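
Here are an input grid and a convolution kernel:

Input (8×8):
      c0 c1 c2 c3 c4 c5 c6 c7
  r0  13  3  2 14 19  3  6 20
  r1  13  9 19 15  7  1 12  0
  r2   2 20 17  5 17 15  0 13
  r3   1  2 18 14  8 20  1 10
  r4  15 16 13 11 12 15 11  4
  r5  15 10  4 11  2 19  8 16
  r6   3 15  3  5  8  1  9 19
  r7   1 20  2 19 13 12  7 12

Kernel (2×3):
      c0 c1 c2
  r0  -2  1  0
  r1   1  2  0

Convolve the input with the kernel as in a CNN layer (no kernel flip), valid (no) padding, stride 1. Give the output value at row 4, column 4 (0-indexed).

31

The receptive field on the input at this output position is [12 15 11 / 2 19 8]. Elementwise product with the kernel and sum: 12·-2 + 15·1 + 2·1 + 19·2.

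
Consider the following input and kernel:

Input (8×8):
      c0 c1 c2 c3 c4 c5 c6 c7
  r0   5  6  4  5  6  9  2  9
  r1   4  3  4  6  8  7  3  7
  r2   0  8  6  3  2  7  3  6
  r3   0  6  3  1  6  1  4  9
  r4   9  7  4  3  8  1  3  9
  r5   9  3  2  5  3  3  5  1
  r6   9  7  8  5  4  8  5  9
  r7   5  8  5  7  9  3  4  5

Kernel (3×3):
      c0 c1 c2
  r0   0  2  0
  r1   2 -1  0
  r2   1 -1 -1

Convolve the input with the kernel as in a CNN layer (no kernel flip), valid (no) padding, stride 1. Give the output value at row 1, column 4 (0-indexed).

The receptive field on the input at this output position is [8 7 3 / 2 7 3 / 6 1 4]. Elementwise product with the kernel and sum: 7·2 + 2·2 + 7·-1 + 6·1 + 1·-1 + 4·-1.

12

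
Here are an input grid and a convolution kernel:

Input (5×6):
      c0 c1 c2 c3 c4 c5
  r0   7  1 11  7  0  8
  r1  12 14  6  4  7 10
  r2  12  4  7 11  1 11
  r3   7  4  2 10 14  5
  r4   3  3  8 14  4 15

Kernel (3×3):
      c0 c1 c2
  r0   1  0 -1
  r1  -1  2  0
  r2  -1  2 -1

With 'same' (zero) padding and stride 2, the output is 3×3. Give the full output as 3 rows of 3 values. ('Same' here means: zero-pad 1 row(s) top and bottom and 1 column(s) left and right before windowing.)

24 15 -7
20 10 -2
2 7 -1

Output[0,0]: The receptive field on the zero-padded input at this output position is [0 0 0 / 0 7 1 / 0 12 14]. Elementwise product with the kernel and sum: 0·1 + 0·-1 + 0·-1 + 7·2 + 0·-1 + 12·2 + 14·-1.
Output[0,1]: The receptive field on the zero-padded input at this output position is [0 0 0 / 1 11 7 / 14 6 4]. Elementwise product with the kernel and sum: 0·1 + 0·-1 + 1·-1 + 11·2 + 14·-1 + 6·2 + 4·-1.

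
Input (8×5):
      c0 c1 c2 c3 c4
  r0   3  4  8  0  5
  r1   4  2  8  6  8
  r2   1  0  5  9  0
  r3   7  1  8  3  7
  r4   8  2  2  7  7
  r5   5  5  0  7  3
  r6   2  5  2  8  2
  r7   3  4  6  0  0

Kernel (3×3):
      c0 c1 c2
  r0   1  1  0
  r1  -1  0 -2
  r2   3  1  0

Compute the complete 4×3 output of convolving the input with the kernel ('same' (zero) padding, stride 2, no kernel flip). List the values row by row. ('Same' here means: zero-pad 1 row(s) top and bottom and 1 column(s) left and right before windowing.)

-4 10 26
11 3 21
8 8 27
-2 2 2

Output[0,0]: The receptive field on the zero-padded input at this output position is [0 0 0 / 0 3 4 / 0 4 2]. Elementwise product with the kernel and sum: 0·1 + 0·1 + 0·-1 + 4·-2 + 0·3 + 4·1.
Output[0,1]: The receptive field on the zero-padded input at this output position is [0 0 0 / 4 8 0 / 2 8 6]. Elementwise product with the kernel and sum: 0·1 + 0·1 + 4·-1 + 0·-2 + 2·3 + 8·1.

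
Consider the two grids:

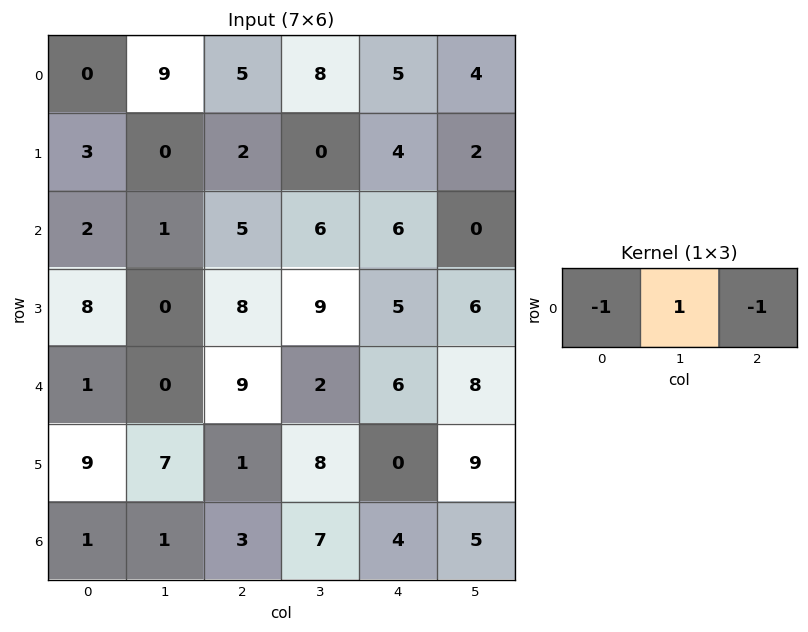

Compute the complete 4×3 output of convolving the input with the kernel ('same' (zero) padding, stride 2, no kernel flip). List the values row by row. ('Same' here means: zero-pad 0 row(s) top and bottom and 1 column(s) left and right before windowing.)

-9 -12 -7
1 -2 0
1 7 -4
0 -5 -8

Output[0,0]: The receptive field on the zero-padded input at this output position is [0 0 9]. Elementwise product with the kernel and sum: 0·-1 + 0·1 + 9·-1.
Output[0,1]: The receptive field on the zero-padded input at this output position is [9 5 8]. Elementwise product with the kernel and sum: 9·-1 + 5·1 + 8·-1.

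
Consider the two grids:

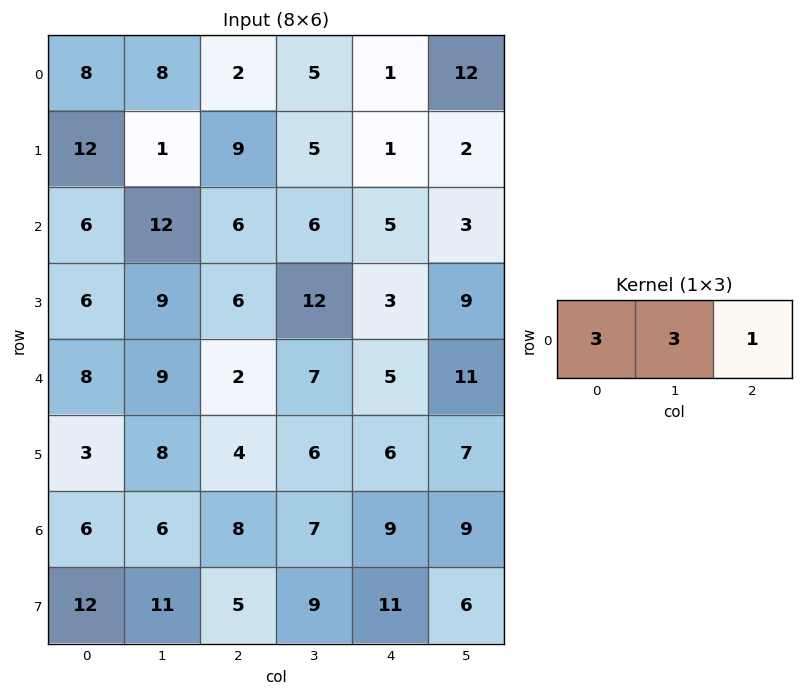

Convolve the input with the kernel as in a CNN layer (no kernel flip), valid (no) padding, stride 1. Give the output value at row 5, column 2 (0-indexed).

The receptive field on the input at this output position is [4 6 6]. Elementwise product with the kernel and sum: 4·3 + 6·3 + 6·1.

36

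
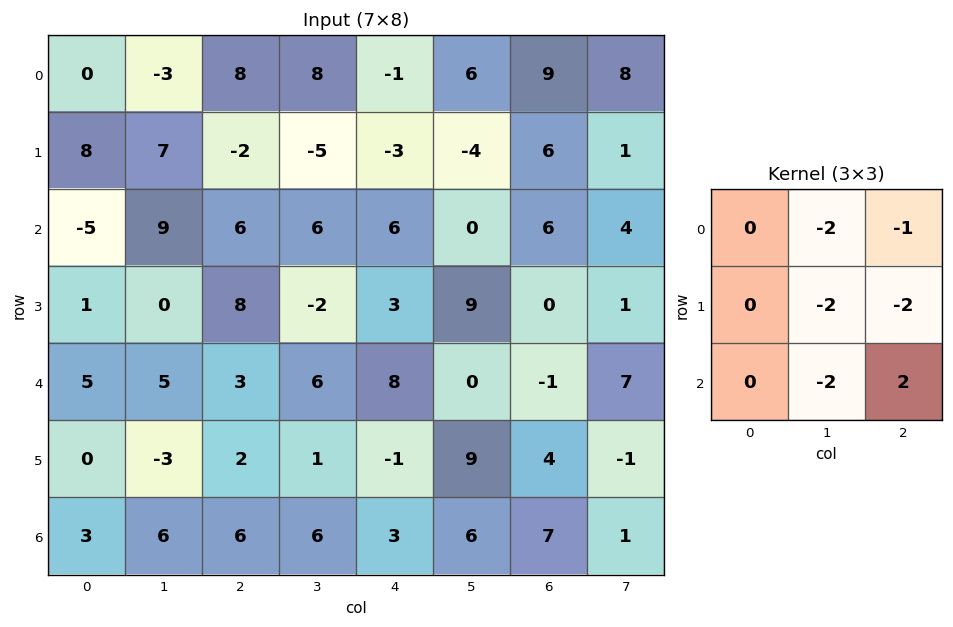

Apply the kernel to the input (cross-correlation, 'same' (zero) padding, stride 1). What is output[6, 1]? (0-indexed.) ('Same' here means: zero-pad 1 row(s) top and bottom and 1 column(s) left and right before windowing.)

-20

The receptive field on the zero-padded input at this output position is [0 -3 2 / 3 6 6 / 0 0 0]. Elementwise product with the kernel and sum: -3·-2 + 2·-1 + 6·-2 + 6·-2 + 0·-2 + 0·2.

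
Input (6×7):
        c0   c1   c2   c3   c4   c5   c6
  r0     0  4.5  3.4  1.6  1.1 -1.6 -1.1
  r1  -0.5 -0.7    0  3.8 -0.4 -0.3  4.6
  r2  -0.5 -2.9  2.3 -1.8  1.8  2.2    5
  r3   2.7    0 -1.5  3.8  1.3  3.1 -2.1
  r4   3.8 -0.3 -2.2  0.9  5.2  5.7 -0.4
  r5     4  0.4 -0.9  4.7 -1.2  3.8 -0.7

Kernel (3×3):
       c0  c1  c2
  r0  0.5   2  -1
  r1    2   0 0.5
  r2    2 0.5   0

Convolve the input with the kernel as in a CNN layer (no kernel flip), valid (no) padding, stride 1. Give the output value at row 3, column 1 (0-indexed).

The receptive field on the input at this output position is [0 -1.5 3.8 / -0.3 -2.2 0.9 / 0.4 -0.9 4.7]. Elementwise product with the kernel and sum: 0·0.5 + -1.5·2 + 3.8·-1 + -0.3·2 + 0.9·0.5 + 0.4·2 + -0.9·0.5.

-6.6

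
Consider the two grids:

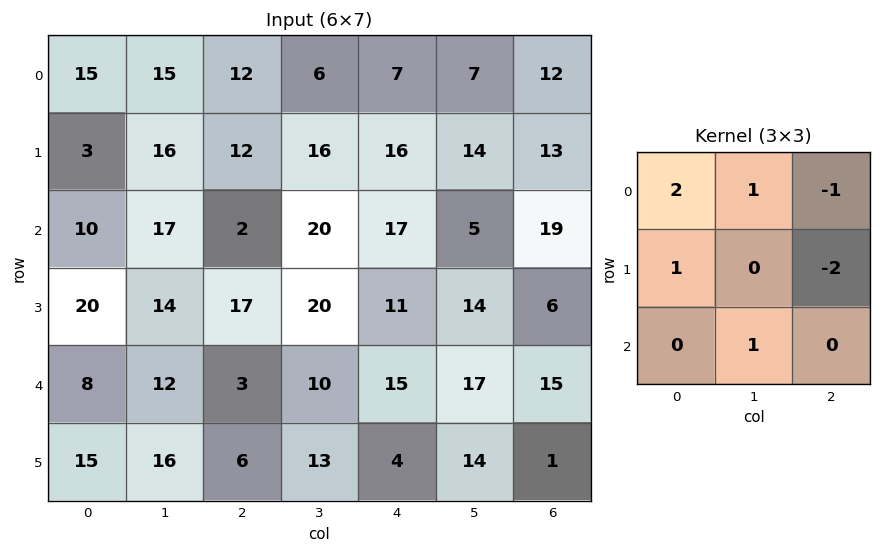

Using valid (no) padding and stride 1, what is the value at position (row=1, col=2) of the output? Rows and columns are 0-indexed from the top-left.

The receptive field on the input at this output position is [12 16 16 / 2 20 17 / 17 20 11]. Elementwise product with the kernel and sum: 12·2 + 16·1 + 16·-1 + 2·1 + 17·-2 + 20·1.

12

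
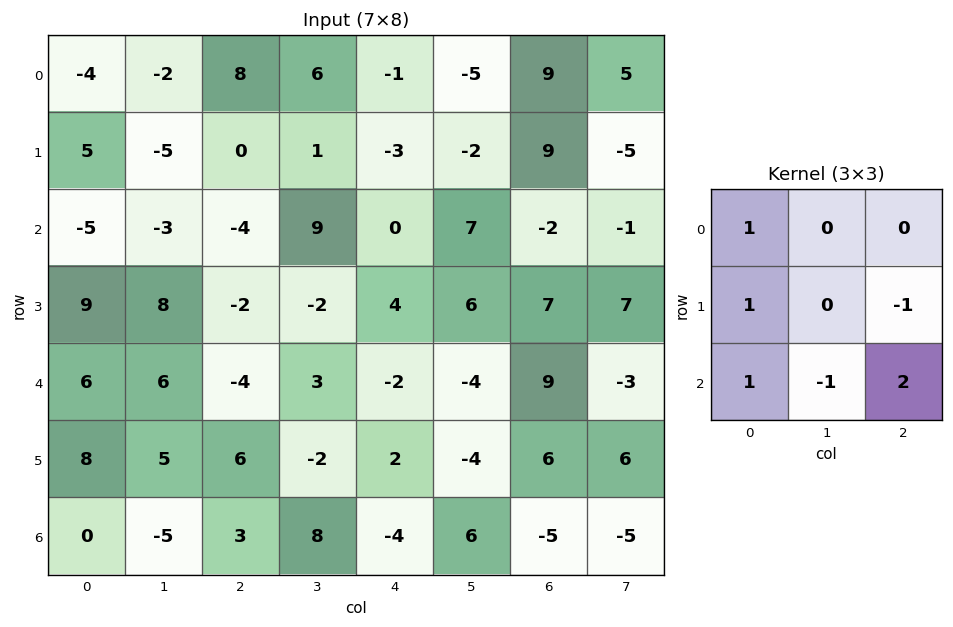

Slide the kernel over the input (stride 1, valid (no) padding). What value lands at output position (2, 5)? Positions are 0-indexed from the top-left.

The receptive field on the input at this output position is [7 -2 -1 / 6 7 7 / -4 9 -3]. Elementwise product with the kernel and sum: 7·1 + 6·1 + 7·-1 + -4·1 + 9·-1 + -3·2.

-13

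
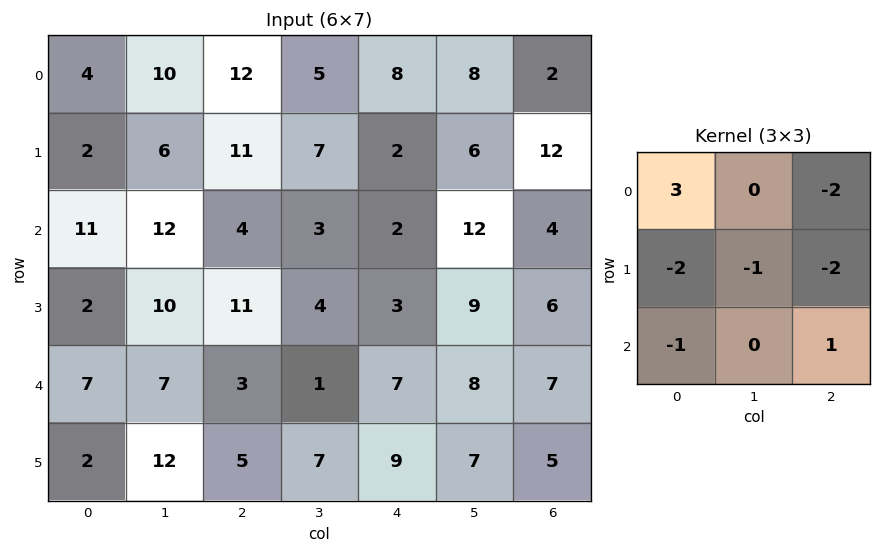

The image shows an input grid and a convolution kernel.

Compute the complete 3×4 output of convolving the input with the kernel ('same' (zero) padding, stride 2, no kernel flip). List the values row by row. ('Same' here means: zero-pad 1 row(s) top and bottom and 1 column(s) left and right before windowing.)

-18 -41 -35 -24
-37 -36 -18 -19
-29 -2 -31 -3

Output[0,0]: The receptive field on the zero-padded input at this output position is [0 0 0 / 0 4 10 / 0 2 6]. Elementwise product with the kernel and sum: 0·3 + 0·-2 + 0·-2 + 4·-1 + 10·-2 + 0·-1 + 6·1.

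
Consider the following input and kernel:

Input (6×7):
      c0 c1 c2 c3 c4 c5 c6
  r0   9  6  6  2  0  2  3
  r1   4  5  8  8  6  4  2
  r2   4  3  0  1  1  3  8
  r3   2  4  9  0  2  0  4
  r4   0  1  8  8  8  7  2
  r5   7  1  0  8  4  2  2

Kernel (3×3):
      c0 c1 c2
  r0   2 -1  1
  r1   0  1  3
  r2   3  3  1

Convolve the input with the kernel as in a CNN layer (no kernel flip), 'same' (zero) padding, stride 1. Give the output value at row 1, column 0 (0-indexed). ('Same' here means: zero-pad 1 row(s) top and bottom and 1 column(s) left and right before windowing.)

31

The receptive field on the zero-padded input at this output position is [0 9 6 / 0 4 5 / 0 4 3]. Elementwise product with the kernel and sum: 0·2 + 9·-1 + 6·1 + 4·1 + 5·3 + 0·3 + 4·3 + 3·1.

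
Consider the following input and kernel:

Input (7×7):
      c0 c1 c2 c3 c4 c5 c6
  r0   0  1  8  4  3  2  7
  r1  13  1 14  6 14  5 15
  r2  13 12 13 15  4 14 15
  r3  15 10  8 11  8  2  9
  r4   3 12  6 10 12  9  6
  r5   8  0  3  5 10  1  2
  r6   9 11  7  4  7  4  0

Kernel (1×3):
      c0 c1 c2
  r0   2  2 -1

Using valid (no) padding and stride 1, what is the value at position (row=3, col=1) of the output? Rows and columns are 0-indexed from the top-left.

25

The receptive field on the input at this output position is [10 8 11]. Elementwise product with the kernel and sum: 10·2 + 8·2 + 11·-1.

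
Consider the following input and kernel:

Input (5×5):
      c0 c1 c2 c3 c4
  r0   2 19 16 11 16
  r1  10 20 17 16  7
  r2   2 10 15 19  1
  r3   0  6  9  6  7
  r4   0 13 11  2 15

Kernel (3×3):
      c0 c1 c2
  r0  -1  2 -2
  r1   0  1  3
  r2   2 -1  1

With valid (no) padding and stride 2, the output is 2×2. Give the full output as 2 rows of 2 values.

84 23
19 83

Output[0,0]: The receptive field on the input at this output position is [2 19 16 / 10 20 17 / 2 10 15]. Elementwise product with the kernel and sum: 2·-1 + 19·2 + 16·-2 + 20·1 + 17·3 + 2·2 + 10·-1 + 15·1.
Output[0,1]: The receptive field on the input at this output position is [16 11 16 / 17 16 7 / 15 19 1]. Elementwise product with the kernel and sum: 16·-1 + 11·2 + 16·-2 + 16·1 + 7·3 + 15·2 + 19·-1 + 1·1.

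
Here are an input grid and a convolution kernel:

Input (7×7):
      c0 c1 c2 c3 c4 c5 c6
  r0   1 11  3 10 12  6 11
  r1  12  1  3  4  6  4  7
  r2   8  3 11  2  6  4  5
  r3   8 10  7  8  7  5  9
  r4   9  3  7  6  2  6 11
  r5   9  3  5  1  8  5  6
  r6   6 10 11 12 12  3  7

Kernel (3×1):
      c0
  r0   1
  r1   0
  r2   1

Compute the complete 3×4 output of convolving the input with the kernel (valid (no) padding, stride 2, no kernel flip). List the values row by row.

Output[0,0]: The receptive field on the input at this output position is [1 / 12 / 8]. Elementwise product with the kernel and sum: 1·1 + 8·1.

9 14 18 16
17 18 8 16
15 18 14 18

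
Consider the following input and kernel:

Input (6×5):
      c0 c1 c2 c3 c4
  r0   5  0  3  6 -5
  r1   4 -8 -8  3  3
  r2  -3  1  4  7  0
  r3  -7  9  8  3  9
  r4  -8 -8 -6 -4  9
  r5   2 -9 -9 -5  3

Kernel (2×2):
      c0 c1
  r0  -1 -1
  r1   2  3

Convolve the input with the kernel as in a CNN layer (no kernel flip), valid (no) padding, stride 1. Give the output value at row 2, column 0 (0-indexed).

15

The receptive field on the input at this output position is [-3 1 / -7 9]. Elementwise product with the kernel and sum: -3·-1 + 1·-1 + -7·2 + 9·3.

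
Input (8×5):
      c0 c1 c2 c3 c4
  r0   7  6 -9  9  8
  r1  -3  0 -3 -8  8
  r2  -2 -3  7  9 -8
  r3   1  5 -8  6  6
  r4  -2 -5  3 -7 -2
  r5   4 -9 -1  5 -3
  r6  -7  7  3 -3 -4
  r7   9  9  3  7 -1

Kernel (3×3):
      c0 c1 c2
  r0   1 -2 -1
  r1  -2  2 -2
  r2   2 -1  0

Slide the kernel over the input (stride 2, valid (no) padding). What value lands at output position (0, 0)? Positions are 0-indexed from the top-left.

The receptive field on the input at this output position is [7 6 -9 / -3 0 -3 / -2 -3 7]. Elementwise product with the kernel and sum: 7·1 + 6·-2 + -9·-1 + -3·-2 + 0·2 + -3·-2 + -2·2 + -3·-1.

15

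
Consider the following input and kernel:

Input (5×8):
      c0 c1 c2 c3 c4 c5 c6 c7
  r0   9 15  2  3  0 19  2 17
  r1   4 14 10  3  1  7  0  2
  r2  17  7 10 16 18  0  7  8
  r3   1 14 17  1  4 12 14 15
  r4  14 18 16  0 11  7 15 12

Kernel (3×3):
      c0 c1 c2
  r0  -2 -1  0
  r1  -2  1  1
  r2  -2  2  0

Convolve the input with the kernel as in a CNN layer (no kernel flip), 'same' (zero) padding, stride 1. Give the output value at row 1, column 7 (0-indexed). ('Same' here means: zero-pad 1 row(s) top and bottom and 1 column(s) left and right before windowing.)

-17

The receptive field on the zero-padded input at this output position is [2 17 0 / 0 2 0 / 7 8 0]. Elementwise product with the kernel and sum: 2·-2 + 17·-1 + 0·-2 + 2·1 + 0·1 + 7·-2 + 8·2.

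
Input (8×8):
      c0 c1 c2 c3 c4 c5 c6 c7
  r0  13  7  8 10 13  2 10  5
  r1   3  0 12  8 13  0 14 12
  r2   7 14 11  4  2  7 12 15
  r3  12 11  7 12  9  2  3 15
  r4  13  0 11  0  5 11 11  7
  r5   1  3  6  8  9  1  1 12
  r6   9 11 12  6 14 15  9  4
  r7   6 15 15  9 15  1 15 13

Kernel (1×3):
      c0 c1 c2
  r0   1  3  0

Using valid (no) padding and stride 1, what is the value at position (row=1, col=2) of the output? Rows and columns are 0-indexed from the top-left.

36

The receptive field on the input at this output position is [12 8 13]. Elementwise product with the kernel and sum: 12·1 + 8·3.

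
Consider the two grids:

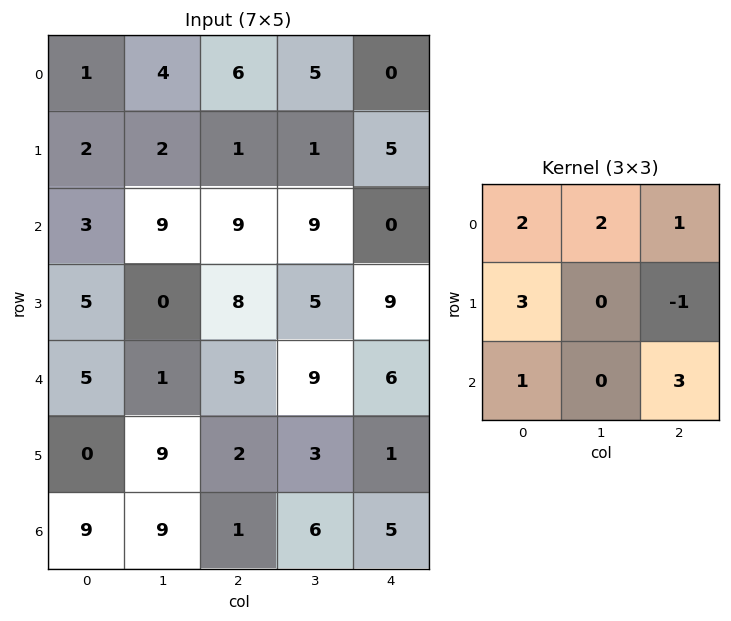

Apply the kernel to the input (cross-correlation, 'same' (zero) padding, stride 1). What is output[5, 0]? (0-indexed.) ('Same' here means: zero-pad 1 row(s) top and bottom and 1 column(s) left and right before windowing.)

The receptive field on the zero-padded input at this output position is [0 5 1 / 0 0 9 / 0 9 9]. Elementwise product with the kernel and sum: 0·2 + 5·2 + 1·1 + 0·3 + 9·-1 + 0·1 + 9·3.

29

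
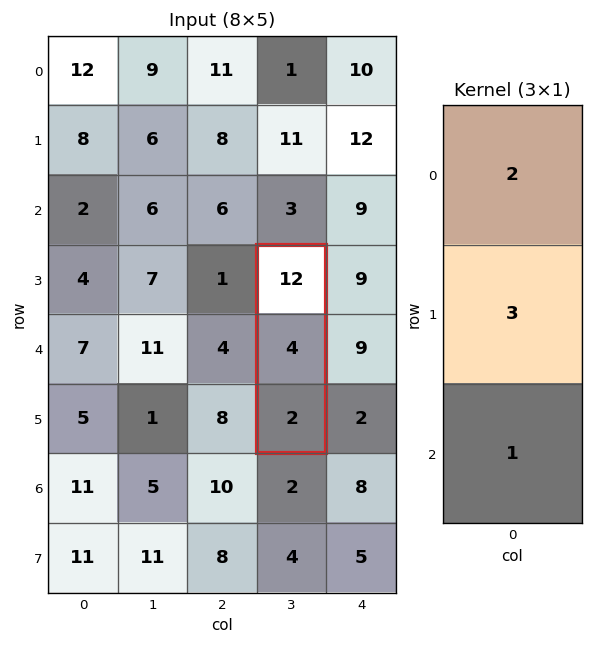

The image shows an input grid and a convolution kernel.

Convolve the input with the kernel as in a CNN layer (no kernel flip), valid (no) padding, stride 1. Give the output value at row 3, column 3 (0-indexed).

38

The receptive field on the input at this output position is [12 / 4 / 2]. Elementwise product with the kernel and sum: 12·2 + 4·3 + 2·1.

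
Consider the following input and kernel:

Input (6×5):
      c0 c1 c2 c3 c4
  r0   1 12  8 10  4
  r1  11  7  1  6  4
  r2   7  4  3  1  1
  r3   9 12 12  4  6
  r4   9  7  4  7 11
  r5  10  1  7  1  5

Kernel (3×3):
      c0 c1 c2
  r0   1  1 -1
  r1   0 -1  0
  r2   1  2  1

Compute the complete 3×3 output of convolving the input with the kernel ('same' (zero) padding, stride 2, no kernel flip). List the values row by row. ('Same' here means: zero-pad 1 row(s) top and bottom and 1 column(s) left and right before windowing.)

Output[0,0]: The receptive field on the zero-padded input at this output position is [0 0 0 / 0 1 12 / 0 11 7]. Elementwise product with the kernel and sum: 0·1 + 0·1 + 0·-1 + 1·-1 + 0·1 + 11·2 + 7·1.

28 7 10
27 39 25
9 32 10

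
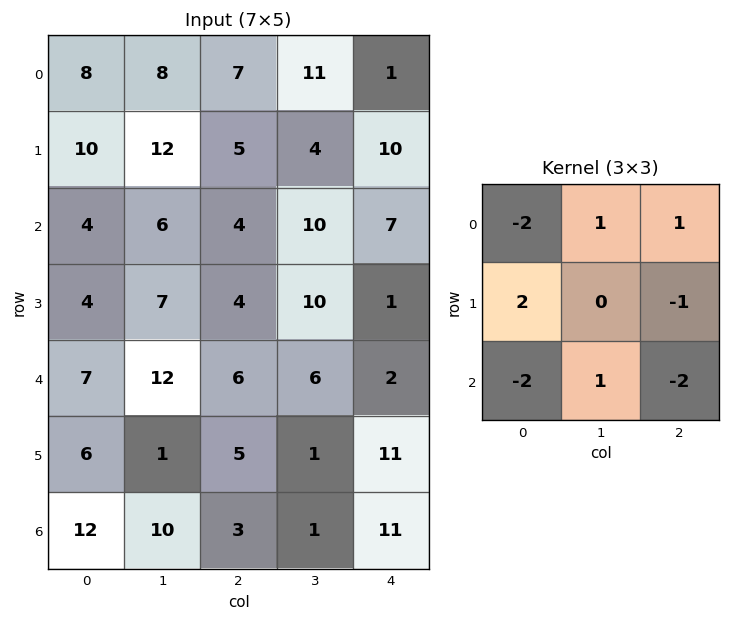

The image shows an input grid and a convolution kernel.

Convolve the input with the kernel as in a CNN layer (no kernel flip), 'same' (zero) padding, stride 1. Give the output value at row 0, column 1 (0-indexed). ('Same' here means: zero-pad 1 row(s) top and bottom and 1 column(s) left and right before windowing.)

The receptive field on the zero-padded input at this output position is [0 0 0 / 8 8 7 / 10 12 5]. Elementwise product with the kernel and sum: 0·-2 + 0·1 + 0·1 + 8·2 + 7·-1 + 10·-2 + 12·1 + 5·-2.

-9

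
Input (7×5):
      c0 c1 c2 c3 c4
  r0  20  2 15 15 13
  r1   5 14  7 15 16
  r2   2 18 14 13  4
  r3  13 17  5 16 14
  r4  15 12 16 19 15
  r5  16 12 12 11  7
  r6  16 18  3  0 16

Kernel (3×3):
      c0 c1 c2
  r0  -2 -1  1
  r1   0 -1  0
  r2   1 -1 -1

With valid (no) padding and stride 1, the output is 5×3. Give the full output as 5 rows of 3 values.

Output[0,0]: The receptive field on the input at this output position is [20 2 15 / 5 14 7 / 2 18 14]. Elementwise product with the kernel and sum: 20·-2 + 2·-1 + 15·1 + 14·-1 + 2·1 + 18·-1 + 14·-1.
Output[0,1]: The receptive field on the input at this output position is [2 15 15 / 14 7 15 / 18 14 13]. Elementwise product with the kernel and sum: 2·-2 + 15·-1 + 15·1 + 7·-1 + 18·1 + 14·-1 + 13·-1.

-71 -20 -50
-44 -38 -51
-38 -65 -71
-58 -50 -37
-43 -18 -60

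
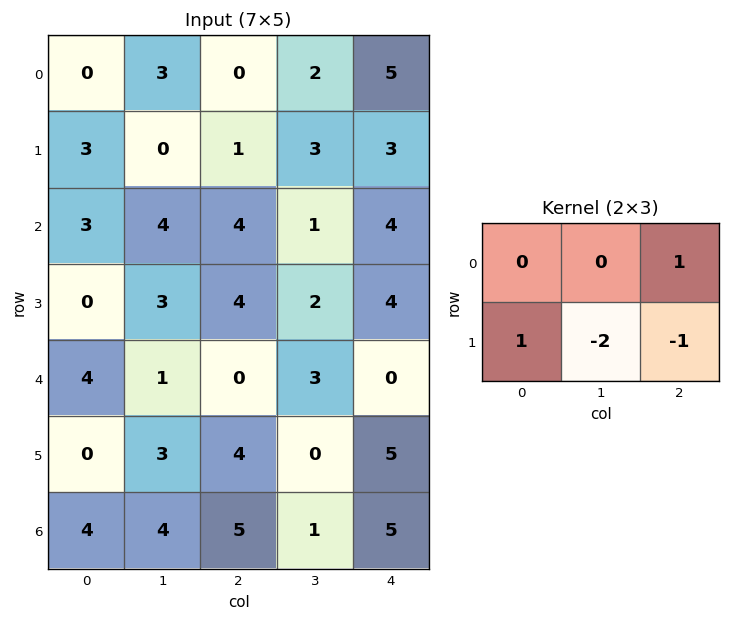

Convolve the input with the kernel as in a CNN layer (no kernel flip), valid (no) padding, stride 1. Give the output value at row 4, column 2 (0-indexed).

The receptive field on the input at this output position is [0 3 0 / 4 0 5]. Elementwise product with the kernel and sum: 0·1 + 4·1 + 0·-2 + 5·-1.

-1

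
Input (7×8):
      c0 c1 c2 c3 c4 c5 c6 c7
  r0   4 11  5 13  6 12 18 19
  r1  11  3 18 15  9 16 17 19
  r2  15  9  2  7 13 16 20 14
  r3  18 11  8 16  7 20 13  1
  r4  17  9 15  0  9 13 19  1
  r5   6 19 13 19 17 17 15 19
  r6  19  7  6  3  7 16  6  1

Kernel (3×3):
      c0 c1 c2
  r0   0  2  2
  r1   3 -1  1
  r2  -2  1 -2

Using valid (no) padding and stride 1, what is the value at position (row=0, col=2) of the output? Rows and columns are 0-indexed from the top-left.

The receptive field on the input at this output position is [5 13 6 / 18 15 9 / 2 7 13]. Elementwise product with the kernel and sum: 13·2 + 6·2 + 18·3 + 15·-1 + 9·1 + 2·-2 + 7·1 + 13·-2.

63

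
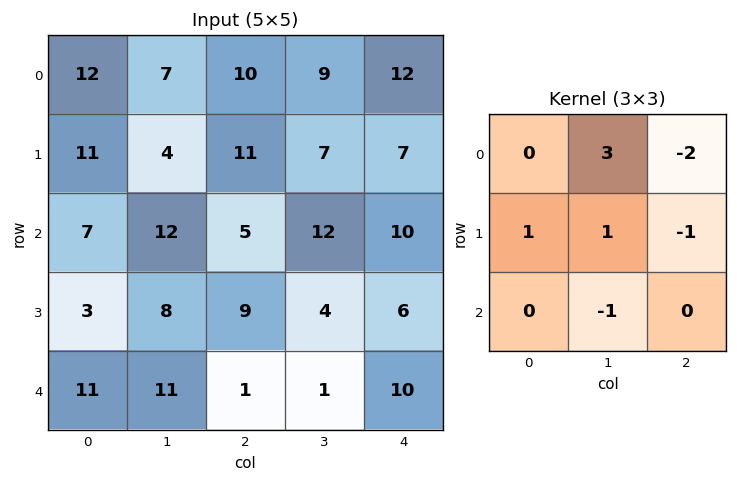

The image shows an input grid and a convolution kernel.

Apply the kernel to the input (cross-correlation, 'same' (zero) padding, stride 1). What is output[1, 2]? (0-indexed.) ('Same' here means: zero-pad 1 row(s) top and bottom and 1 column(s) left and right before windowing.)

15

The receptive field on the zero-padded input at this output position is [7 10 9 / 4 11 7 / 12 5 12]. Elementwise product with the kernel and sum: 10·3 + 9·-2 + 4·1 + 11·1 + 7·-1 + 5·-1.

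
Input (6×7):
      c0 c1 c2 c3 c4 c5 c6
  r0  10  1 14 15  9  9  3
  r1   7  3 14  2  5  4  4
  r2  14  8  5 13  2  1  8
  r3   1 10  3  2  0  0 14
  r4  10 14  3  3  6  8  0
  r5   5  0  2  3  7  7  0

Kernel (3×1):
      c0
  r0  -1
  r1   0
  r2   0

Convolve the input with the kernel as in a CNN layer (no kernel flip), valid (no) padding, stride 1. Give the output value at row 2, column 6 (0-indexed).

The receptive field on the input at this output position is [8 / 14 / 0]. Elementwise product with the kernel and sum: 8·-1.

-8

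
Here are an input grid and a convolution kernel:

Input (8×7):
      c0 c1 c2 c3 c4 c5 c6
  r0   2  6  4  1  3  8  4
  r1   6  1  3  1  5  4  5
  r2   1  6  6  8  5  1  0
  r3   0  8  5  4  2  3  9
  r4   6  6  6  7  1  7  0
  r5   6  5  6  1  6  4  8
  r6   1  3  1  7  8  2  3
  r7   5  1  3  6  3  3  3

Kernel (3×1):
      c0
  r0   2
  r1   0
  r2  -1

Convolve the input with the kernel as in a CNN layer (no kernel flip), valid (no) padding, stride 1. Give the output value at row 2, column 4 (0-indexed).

9

The receptive field on the input at this output position is [5 / 2 / 1]. Elementwise product with the kernel and sum: 5·2 + 1·-1.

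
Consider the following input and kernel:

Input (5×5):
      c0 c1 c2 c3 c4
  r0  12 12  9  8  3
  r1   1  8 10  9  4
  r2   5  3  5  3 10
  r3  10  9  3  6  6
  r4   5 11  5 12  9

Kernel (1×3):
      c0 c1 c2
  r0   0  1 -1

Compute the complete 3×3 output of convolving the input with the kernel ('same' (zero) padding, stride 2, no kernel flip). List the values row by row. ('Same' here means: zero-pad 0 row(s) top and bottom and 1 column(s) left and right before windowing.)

0 1 3
2 2 10
-6 -7 9

Output[0,0]: The receptive field on the zero-padded input at this output position is [0 12 12]. Elementwise product with the kernel and sum: 12·1 + 12·-1.
Output[0,1]: The receptive field on the zero-padded input at this output position is [12 9 8]. Elementwise product with the kernel and sum: 9·1 + 8·-1.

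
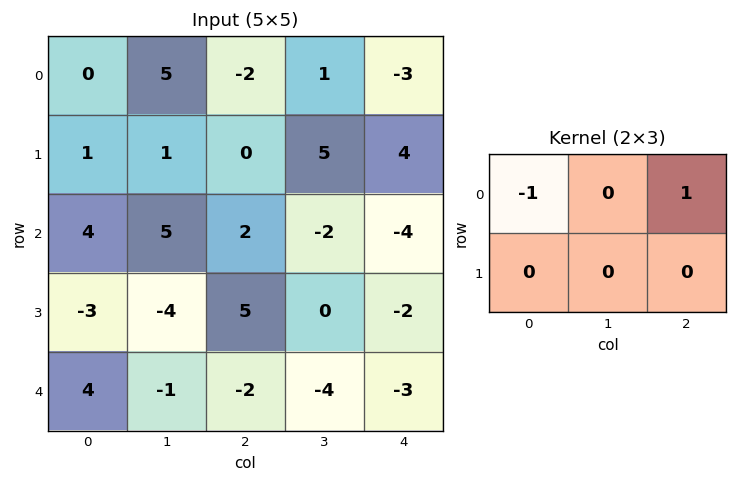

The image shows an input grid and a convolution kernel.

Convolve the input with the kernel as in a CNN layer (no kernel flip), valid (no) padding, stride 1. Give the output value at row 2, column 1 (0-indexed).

-7

The receptive field on the input at this output position is [5 2 -2 / -4 5 0]. Elementwise product with the kernel and sum: 5·-1 + -2·1.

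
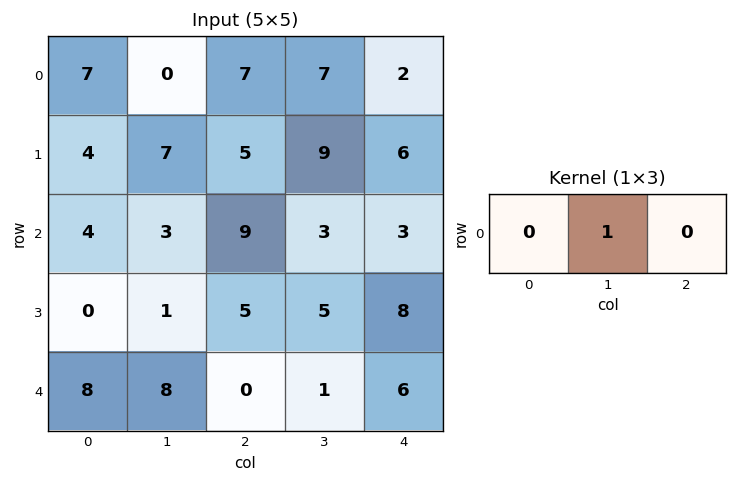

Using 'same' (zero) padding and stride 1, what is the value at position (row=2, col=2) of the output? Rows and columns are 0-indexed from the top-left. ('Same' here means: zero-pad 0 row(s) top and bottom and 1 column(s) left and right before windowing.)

9

The receptive field on the zero-padded input at this output position is [3 9 3]. Elementwise product with the kernel and sum: 9·1.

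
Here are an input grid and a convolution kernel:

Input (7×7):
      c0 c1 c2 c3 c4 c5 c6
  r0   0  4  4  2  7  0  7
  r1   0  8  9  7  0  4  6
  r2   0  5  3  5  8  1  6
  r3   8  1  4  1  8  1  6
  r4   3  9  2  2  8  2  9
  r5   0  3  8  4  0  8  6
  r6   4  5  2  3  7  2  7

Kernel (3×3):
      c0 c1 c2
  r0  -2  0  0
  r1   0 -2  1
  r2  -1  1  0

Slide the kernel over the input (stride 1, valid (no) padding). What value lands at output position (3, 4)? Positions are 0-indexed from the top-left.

-3

The receptive field on the input at this output position is [8 1 6 / 8 2 9 / 0 8 6]. Elementwise product with the kernel and sum: 8·-2 + 2·-2 + 9·1 + 0·-1 + 8·1.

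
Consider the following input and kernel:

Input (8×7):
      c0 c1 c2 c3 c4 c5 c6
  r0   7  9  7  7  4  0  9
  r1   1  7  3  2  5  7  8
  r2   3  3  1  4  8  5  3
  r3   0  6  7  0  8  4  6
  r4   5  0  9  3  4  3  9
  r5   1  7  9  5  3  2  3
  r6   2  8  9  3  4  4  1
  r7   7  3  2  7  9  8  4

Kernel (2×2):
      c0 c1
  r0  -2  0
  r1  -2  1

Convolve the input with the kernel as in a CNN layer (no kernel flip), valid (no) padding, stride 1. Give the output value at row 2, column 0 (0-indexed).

The receptive field on the input at this output position is [3 3 / 0 6]. Elementwise product with the kernel and sum: 3·-2 + 0·-2 + 6·1.

0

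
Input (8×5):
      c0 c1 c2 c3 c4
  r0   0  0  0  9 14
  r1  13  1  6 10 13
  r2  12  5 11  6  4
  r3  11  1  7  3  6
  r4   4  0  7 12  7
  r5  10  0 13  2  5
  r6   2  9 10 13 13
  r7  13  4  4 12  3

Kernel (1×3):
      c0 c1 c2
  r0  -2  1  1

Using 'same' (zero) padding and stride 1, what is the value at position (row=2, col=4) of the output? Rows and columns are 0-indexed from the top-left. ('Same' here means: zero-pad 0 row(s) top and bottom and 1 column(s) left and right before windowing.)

The receptive field on the zero-padded input at this output position is [6 4 0]. Elementwise product with the kernel and sum: 6·-2 + 4·1 + 0·1.

-8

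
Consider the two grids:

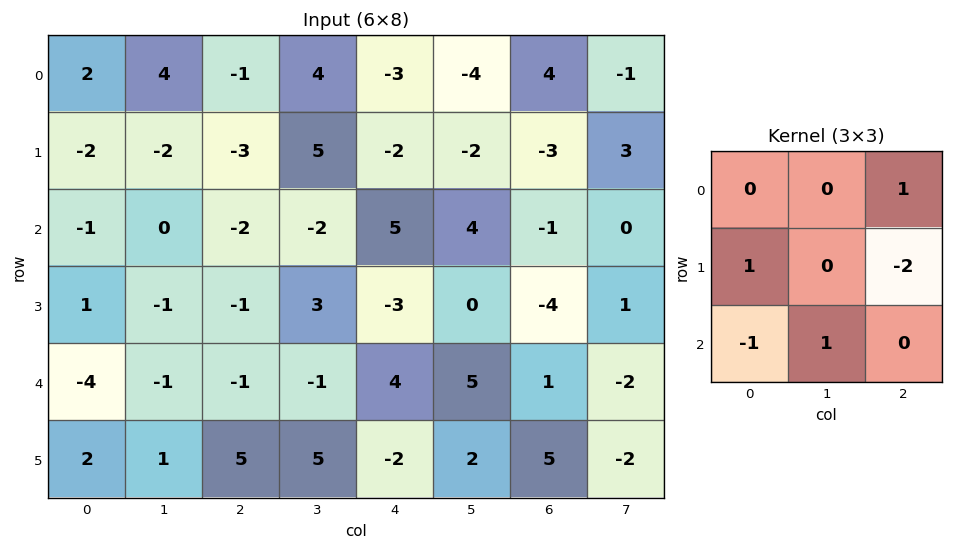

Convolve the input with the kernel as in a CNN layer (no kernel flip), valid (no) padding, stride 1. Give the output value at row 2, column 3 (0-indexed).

The receptive field on the input at this output position is [-2 5 4 / 3 -3 0 / -1 4 5]. Elementwise product with the kernel and sum: 4·1 + 3·1 + 0·-2 + -1·-1 + 4·1.

12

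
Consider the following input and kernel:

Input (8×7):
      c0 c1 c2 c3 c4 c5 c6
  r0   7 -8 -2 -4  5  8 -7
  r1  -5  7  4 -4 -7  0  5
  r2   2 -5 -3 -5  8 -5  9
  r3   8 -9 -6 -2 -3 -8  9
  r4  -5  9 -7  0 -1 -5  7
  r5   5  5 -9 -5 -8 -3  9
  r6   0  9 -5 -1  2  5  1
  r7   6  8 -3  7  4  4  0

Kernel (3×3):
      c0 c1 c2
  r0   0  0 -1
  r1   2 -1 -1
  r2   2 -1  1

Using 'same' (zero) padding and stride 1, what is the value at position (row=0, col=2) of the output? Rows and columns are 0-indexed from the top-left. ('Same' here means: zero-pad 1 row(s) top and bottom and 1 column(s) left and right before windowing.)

The receptive field on the zero-padded input at this output position is [0 0 0 / -8 -2 -4 / 7 4 -4]. Elementwise product with the kernel and sum: 0·-1 + -8·2 + -2·-1 + -4·-1 + 7·2 + 4·-1 + -4·1.

-4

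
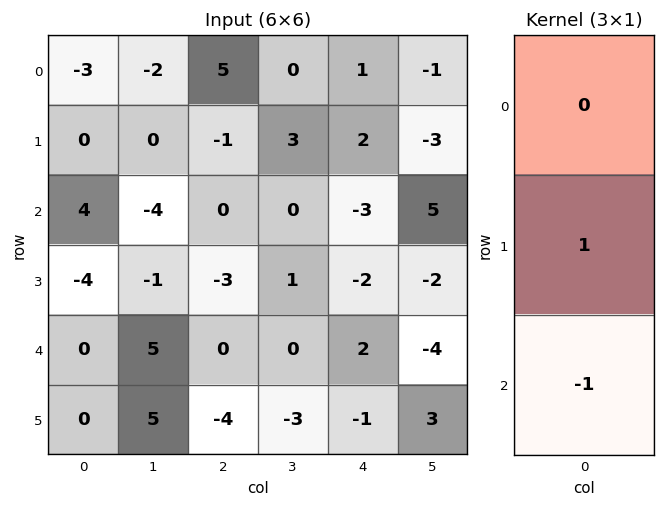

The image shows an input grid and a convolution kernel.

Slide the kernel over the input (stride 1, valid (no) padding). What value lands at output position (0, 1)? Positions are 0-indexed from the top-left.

4

The receptive field on the input at this output position is [-2 / 0 / -4]. Elementwise product with the kernel and sum: 0·1 + -4·-1.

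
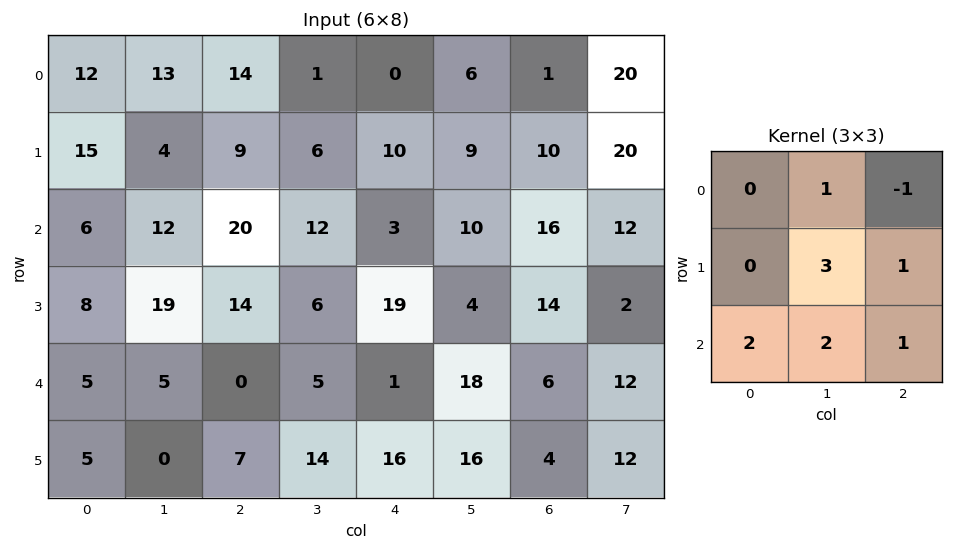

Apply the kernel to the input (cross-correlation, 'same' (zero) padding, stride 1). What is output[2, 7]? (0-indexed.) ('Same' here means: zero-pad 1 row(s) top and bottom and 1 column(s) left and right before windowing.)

88

The receptive field on the zero-padded input at this output position is [10 20 0 / 16 12 0 / 14 2 0]. Elementwise product with the kernel and sum: 20·1 + 0·-1 + 12·3 + 0·1 + 14·2 + 2·2 + 0·1.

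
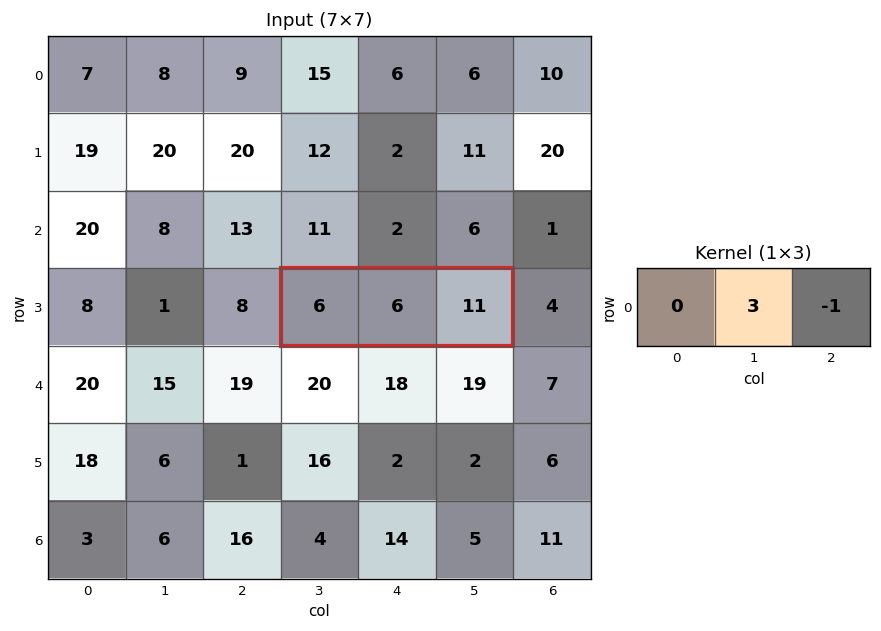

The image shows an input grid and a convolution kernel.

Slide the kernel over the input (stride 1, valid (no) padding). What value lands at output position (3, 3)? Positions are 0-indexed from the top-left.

The receptive field on the input at this output position is [6 6 11]. Elementwise product with the kernel and sum: 6·3 + 11·-1.

7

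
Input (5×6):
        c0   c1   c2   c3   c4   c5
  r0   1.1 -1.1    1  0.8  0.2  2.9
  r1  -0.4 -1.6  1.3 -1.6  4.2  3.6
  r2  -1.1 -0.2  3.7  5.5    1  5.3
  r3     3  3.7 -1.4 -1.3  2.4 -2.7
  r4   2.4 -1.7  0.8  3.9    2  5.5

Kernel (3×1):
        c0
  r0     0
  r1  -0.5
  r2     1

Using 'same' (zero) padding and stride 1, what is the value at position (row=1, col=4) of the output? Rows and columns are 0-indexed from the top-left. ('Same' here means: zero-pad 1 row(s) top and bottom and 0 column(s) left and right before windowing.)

The receptive field on the zero-padded input at this output position is [0.2 / 4.2 / 1]. Elementwise product with the kernel and sum: 4.2·-0.5 + 1·1.

-1.1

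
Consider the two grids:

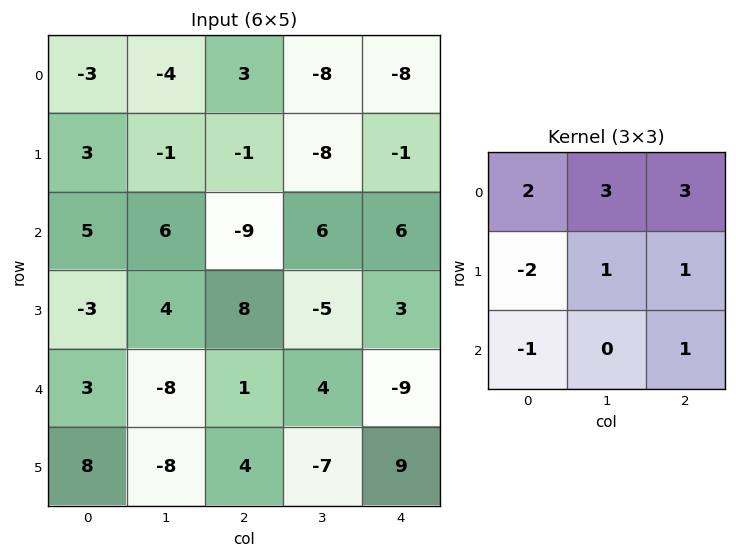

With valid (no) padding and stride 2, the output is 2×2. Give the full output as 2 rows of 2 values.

-31 -34
17 -10

Output[0,0]: The receptive field on the input at this output position is [-3 -4 3 / 3 -1 -1 / 5 6 -9]. Elementwise product with the kernel and sum: -3·2 + -4·3 + 3·3 + 3·-2 + -1·1 + -1·1 + 5·-1 + -9·1.
Output[0,1]: The receptive field on the input at this output position is [3 -8 -8 / -1 -8 -1 / -9 6 6]. Elementwise product with the kernel and sum: 3·2 + -8·3 + -8·3 + -1·-2 + -8·1 + -1·1 + -9·-1 + 6·1.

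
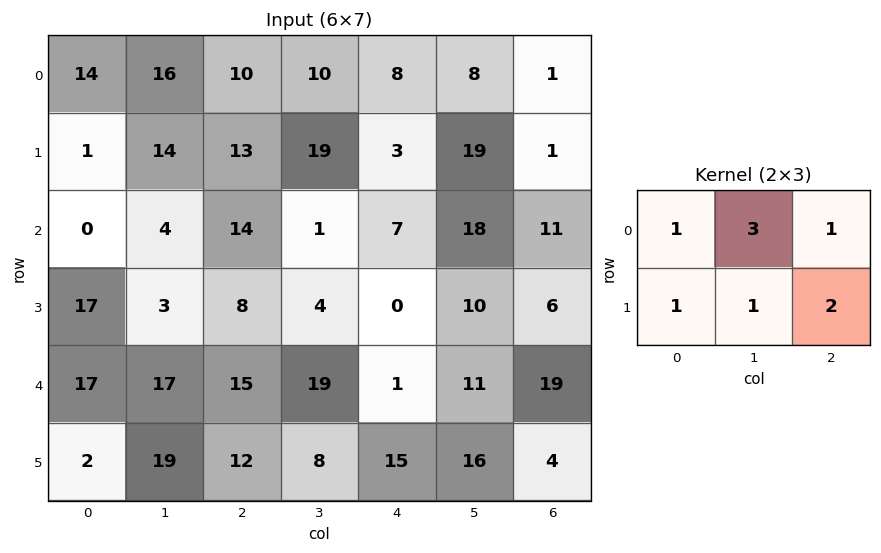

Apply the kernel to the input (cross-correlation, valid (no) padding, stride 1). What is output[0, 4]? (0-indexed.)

57

The receptive field on the input at this output position is [8 8 1 / 3 19 1]. Elementwise product with the kernel and sum: 8·1 + 8·3 + 1·1 + 3·1 + 19·1 + 1·2.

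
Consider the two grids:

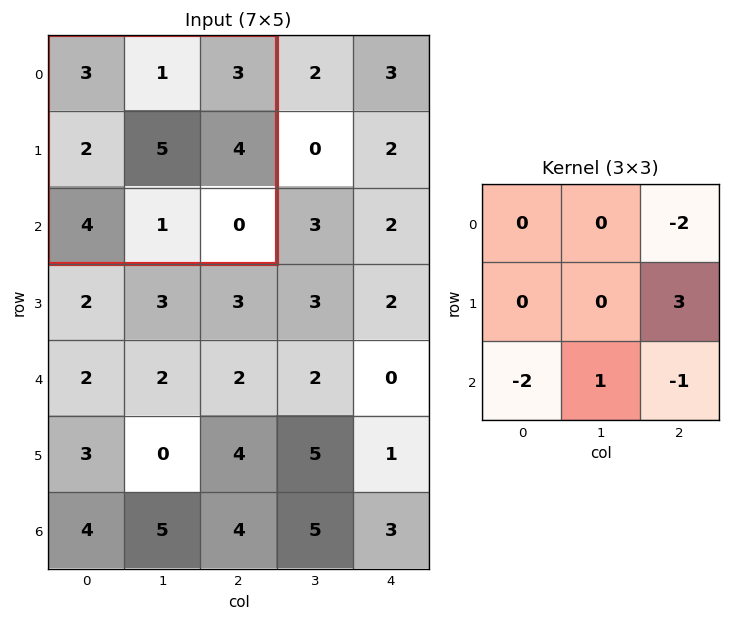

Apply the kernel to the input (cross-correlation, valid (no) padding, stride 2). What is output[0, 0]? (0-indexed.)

The receptive field on the input at this output position is [3 1 3 / 2 5 4 / 4 1 0]. Elementwise product with the kernel and sum: 3·-2 + 4·3 + 4·-2 + 1·1 + 0·-1.

-1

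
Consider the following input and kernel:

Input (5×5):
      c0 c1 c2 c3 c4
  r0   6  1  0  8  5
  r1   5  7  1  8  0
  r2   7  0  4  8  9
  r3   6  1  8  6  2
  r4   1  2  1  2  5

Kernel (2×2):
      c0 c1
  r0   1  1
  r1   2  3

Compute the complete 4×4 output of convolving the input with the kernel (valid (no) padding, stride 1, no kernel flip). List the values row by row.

38 18 34 29
26 20 41 51
22 30 46 35
15 16 22 27

Output[0,0]: The receptive field on the input at this output position is [6 1 / 5 7]. Elementwise product with the kernel and sum: 6·1 + 1·1 + 5·2 + 7·3.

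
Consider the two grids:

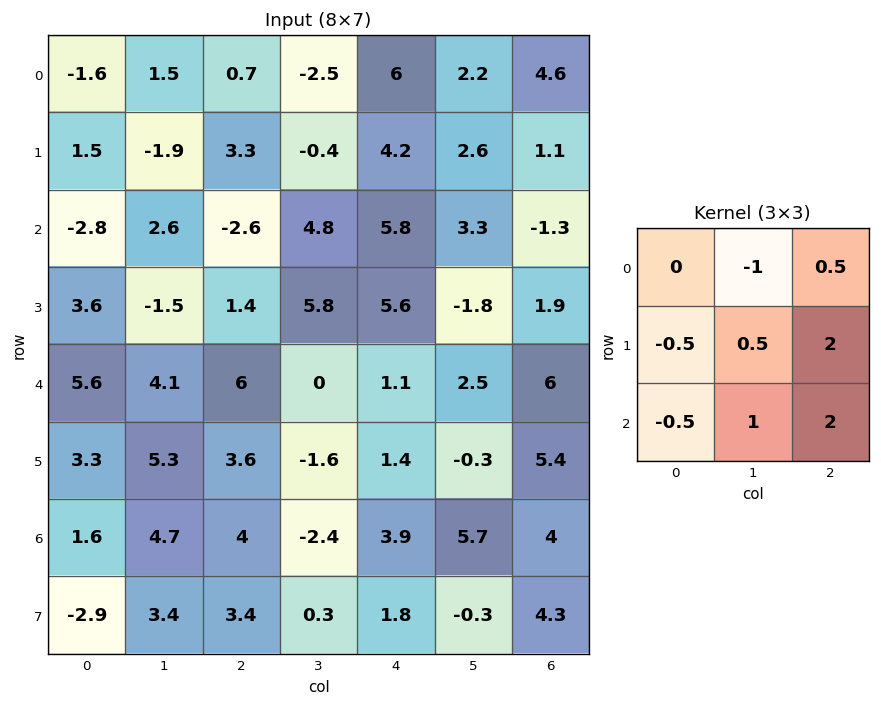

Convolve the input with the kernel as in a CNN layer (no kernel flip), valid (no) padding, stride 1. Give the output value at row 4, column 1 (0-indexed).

The receptive field on the input at this output position is [4.1 6 0 / 5.3 3.6 -1.6 / 4.7 4 -2.4]. Elementwise product with the kernel and sum: 6·-1 + 0·0.5 + 5.3·-0.5 + 3.6·0.5 + -1.6·2 + 4.7·-0.5 + 4·1 + -2.4·2.

-13.2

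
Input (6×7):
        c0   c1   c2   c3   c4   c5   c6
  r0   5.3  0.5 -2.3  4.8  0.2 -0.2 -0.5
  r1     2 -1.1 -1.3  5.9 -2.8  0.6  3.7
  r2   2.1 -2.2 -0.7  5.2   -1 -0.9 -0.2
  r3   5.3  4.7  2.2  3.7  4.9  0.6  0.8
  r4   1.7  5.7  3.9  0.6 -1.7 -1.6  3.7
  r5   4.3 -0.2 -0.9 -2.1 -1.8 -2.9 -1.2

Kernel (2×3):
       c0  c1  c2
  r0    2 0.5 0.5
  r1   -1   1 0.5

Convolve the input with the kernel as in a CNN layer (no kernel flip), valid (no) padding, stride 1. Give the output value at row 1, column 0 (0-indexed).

The receptive field on the input at this output position is [2 -1.1 -1.3 / 2.1 -2.2 -0.7]. Elementwise product with the kernel and sum: 2·2 + -1.1·0.5 + -1.3·0.5 + 2.1·-1 + -2.2·1 + -0.7·0.5.

-1.85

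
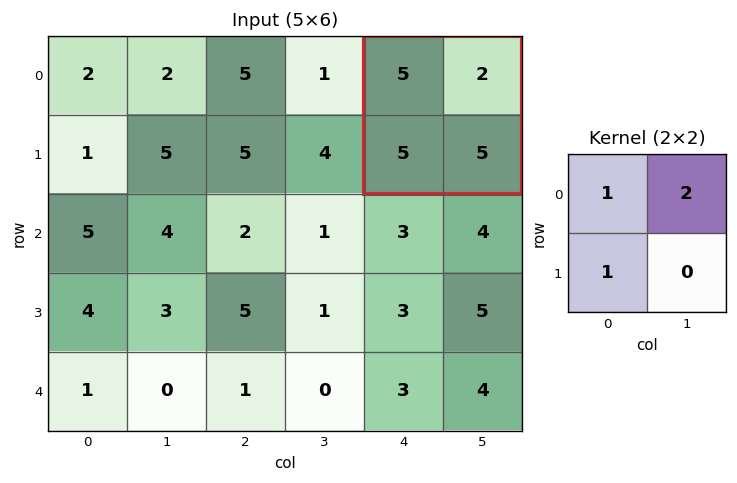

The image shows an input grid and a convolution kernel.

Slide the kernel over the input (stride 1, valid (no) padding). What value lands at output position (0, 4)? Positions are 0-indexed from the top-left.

The receptive field on the input at this output position is [5 2 / 5 5]. Elementwise product with the kernel and sum: 5·1 + 2·2 + 5·1.

14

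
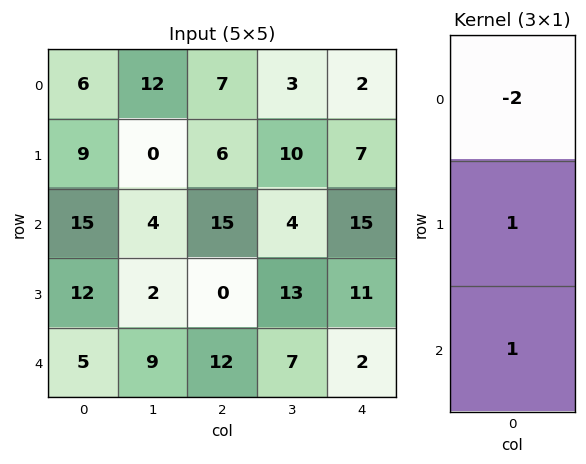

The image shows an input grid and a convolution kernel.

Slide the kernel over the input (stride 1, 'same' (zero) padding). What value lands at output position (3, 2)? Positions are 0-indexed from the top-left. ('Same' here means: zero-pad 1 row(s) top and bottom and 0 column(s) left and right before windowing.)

-18

The receptive field on the zero-padded input at this output position is [15 / 0 / 12]. Elementwise product with the kernel and sum: 15·-2 + 0·1 + 12·1.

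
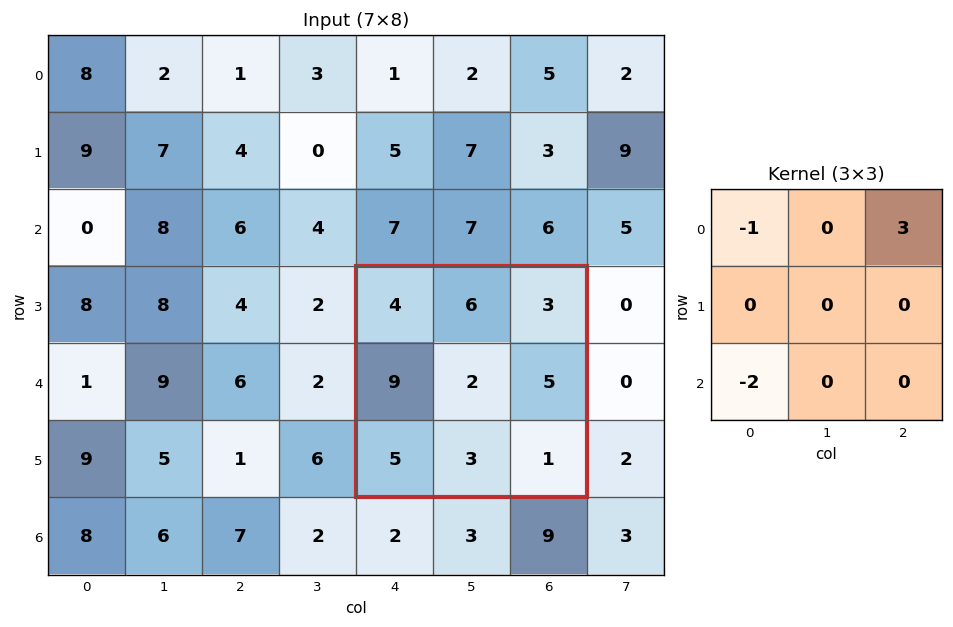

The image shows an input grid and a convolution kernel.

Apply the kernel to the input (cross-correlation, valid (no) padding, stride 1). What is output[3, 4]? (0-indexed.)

-5

The receptive field on the input at this output position is [4 6 3 / 9 2 5 / 5 3 1]. Elementwise product with the kernel and sum: 4·-1 + 3·3 + 5·-2.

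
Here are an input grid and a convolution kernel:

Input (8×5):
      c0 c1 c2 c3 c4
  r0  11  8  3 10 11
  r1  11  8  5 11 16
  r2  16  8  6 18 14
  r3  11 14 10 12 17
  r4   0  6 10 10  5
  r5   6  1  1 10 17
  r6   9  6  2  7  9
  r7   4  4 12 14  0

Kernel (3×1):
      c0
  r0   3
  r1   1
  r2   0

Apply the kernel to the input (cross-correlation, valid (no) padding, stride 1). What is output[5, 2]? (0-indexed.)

The receptive field on the input at this output position is [1 / 2 / 12]. Elementwise product with the kernel and sum: 1·3 + 2·1.

5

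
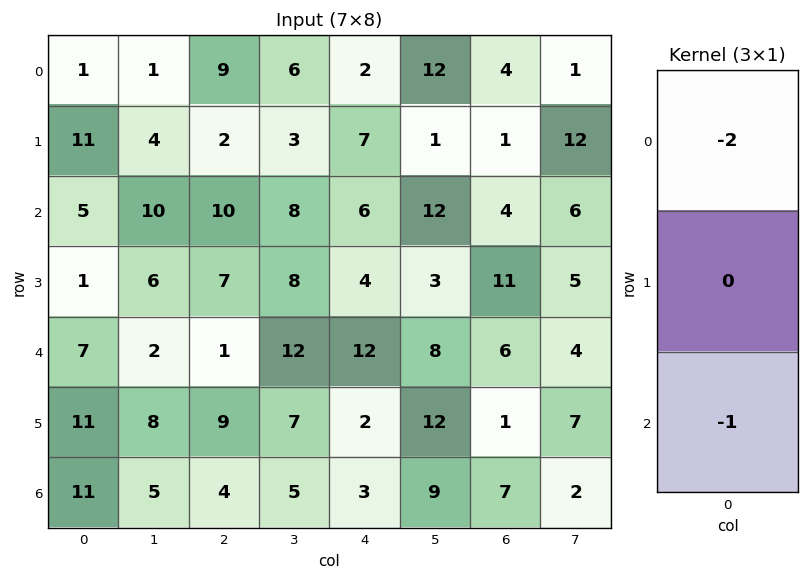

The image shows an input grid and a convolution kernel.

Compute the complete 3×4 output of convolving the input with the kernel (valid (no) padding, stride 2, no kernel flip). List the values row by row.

Output[0,0]: The receptive field on the input at this output position is [1 / 11 / 5]. Elementwise product with the kernel and sum: 1·-2 + 5·-1.
Output[0,1]: The receptive field on the input at this output position is [9 / 2 / 10]. Elementwise product with the kernel and sum: 9·-2 + 10·-1.

-7 -28 -10 -12
-17 -21 -24 -14
-25 -6 -27 -19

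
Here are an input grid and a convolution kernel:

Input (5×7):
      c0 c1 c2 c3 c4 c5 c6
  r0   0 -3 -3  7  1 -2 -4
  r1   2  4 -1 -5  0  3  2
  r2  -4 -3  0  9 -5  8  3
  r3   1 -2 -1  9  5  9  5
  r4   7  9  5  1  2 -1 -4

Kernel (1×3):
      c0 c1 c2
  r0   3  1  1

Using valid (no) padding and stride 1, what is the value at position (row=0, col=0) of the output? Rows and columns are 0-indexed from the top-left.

-6

The receptive field on the input at this output position is [0 -3 -3]. Elementwise product with the kernel and sum: 0·3 + -3·1 + -3·1.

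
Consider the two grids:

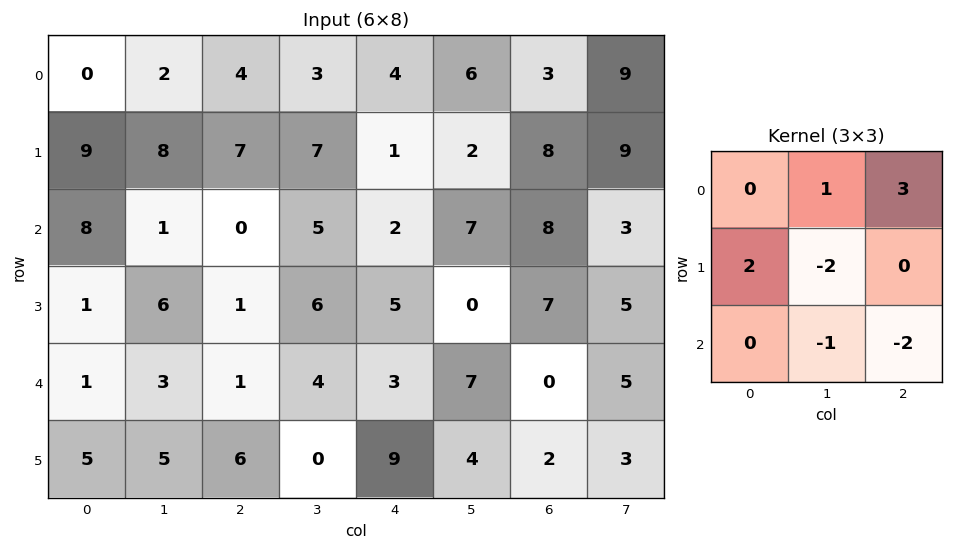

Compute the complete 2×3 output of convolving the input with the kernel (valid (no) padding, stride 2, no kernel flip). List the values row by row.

Output[0,0]: The receptive field on the input at this output position is [0 2 4 / 9 8 7 / 8 1 0]. Elementwise product with the kernel and sum: 2·1 + 4·3 + 9·2 + 8·-2 + 1·-1 + 0·-2.
Output[0,1]: The receptive field on the input at this output position is [4 3 4 / 7 7 1 / 0 5 2]. Elementwise product with the kernel and sum: 3·1 + 4·3 + 7·2 + 7·-2 + 5·-1 + 2·-2.

15 6 -10
-14 -9 34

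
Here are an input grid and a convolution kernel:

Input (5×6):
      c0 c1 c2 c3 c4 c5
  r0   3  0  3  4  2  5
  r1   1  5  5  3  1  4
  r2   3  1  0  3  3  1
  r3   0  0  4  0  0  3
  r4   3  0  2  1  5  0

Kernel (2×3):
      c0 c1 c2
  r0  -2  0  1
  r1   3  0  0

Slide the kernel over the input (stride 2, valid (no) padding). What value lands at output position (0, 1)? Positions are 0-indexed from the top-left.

11

The receptive field on the input at this output position is [3 4 2 / 5 3 1]. Elementwise product with the kernel and sum: 3·-2 + 2·1 + 5·3.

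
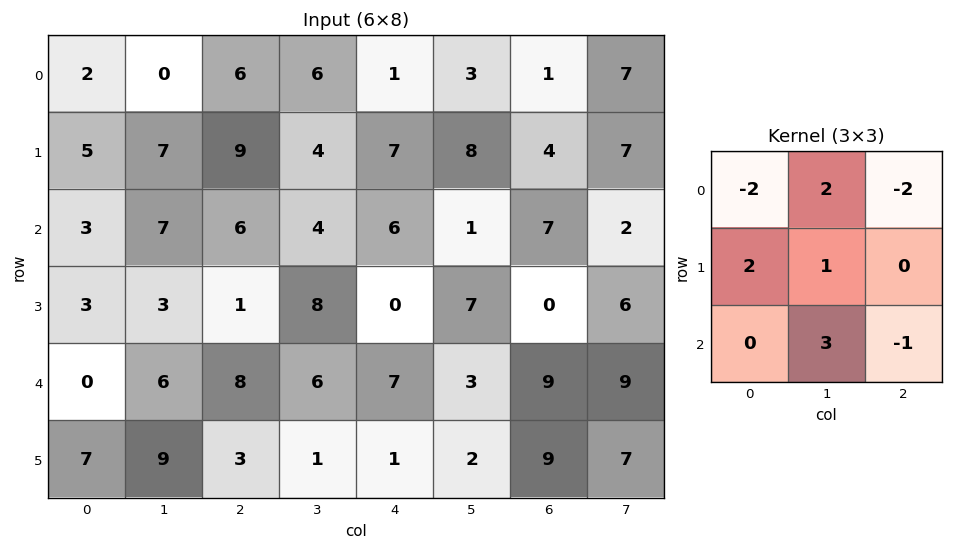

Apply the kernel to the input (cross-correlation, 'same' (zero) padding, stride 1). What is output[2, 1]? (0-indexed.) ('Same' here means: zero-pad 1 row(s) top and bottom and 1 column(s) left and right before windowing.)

7

The receptive field on the zero-padded input at this output position is [5 7 9 / 3 7 6 / 3 3 1]. Elementwise product with the kernel and sum: 5·-2 + 7·2 + 9·-2 + 3·2 + 7·1 + 3·3 + 1·-1.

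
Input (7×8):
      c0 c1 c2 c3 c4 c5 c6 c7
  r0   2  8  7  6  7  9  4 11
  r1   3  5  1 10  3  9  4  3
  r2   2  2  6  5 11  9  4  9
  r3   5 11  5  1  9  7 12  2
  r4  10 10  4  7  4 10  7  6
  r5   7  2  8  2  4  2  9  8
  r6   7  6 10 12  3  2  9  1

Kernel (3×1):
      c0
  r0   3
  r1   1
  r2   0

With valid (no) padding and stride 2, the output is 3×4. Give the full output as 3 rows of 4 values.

9 22 24 16
11 23 42 24
37 20 16 30

Output[0,0]: The receptive field on the input at this output position is [2 / 3 / 2]. Elementwise product with the kernel and sum: 2·3 + 3·1.
Output[0,1]: The receptive field on the input at this output position is [7 / 1 / 6]. Elementwise product with the kernel and sum: 7·3 + 1·1.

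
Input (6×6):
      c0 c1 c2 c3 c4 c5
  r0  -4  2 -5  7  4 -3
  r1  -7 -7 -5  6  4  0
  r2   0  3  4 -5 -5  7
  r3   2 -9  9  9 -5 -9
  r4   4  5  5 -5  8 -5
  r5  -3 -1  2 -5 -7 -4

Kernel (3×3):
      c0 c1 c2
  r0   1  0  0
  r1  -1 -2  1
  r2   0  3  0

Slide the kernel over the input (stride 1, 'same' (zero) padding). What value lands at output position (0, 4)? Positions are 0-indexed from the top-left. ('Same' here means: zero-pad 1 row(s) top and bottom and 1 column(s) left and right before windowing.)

The receptive field on the zero-padded input at this output position is [0 0 0 / 7 4 -3 / 6 4 0]. Elementwise product with the kernel and sum: 0·1 + 7·-1 + 4·-2 + -3·1 + 4·3.

-6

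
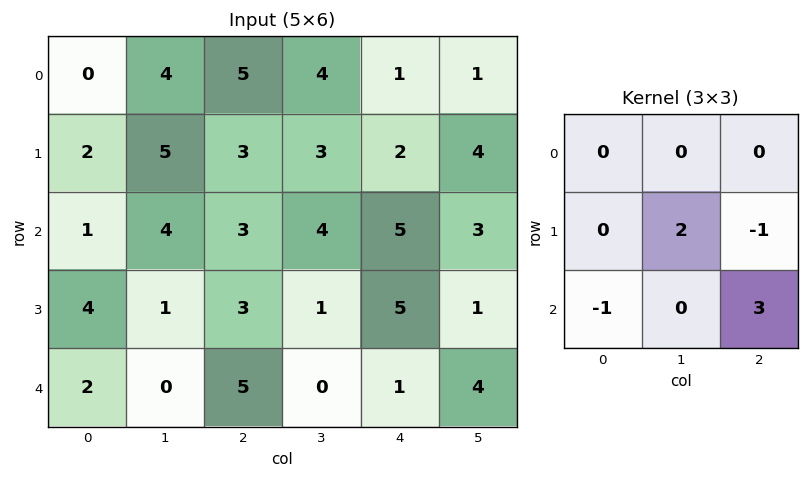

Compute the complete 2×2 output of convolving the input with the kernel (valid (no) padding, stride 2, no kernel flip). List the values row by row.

Output[0,0]: The receptive field on the input at this output position is [0 4 5 / 2 5 3 / 1 4 3]. Elementwise product with the kernel and sum: 5·2 + 3·-1 + 1·-1 + 3·3.

15 16
12 -5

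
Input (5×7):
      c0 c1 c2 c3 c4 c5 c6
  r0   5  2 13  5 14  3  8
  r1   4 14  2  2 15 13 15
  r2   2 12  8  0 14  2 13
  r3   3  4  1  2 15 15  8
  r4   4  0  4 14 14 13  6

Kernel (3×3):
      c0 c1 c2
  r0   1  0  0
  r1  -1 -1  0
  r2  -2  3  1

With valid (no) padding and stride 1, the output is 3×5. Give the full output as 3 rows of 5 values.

Output[0,0]: The receptive field on the input at this output position is [5 2 13 / 4 14 2 / 2 12 8]. Elementwise product with the kernel and sum: 5·1 + 4·-1 + 14·-1 + 2·-2 + 12·3 + 8·1.
Output[0,1]: The receptive field on the input at this output position is [2 13 5 / 14 2 2 / 12 8 0]. Elementwise product with the kernel and sum: 2·1 + 14·-1 + 2·-1 + 12·-2 + 8·3 + 0·1.

27 -14 7 32 -23
-3 -9 13 44 22
-9 33 53 10 1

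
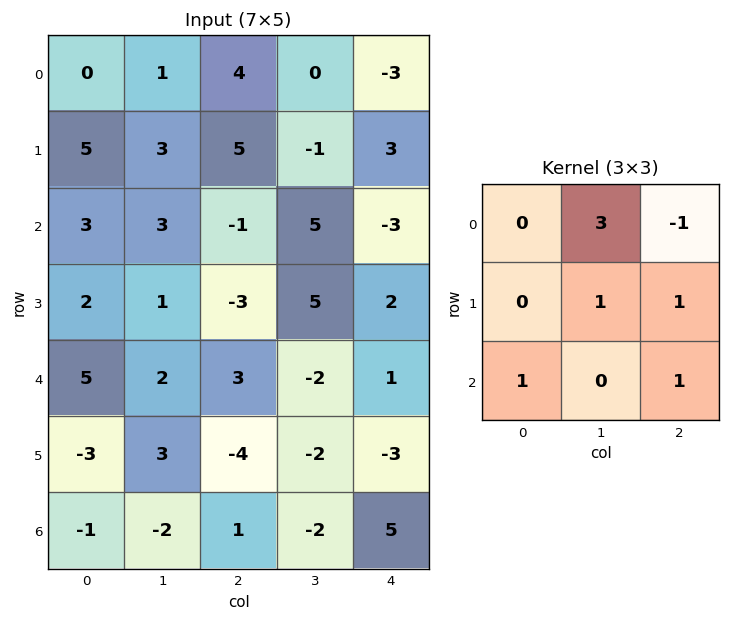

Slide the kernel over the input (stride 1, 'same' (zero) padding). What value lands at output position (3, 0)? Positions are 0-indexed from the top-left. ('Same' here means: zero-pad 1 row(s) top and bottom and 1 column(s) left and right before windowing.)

The receptive field on the zero-padded input at this output position is [0 3 3 / 0 2 1 / 0 5 2]. Elementwise product with the kernel and sum: 3·3 + 3·-1 + 2·1 + 1·1 + 0·1 + 2·1.

11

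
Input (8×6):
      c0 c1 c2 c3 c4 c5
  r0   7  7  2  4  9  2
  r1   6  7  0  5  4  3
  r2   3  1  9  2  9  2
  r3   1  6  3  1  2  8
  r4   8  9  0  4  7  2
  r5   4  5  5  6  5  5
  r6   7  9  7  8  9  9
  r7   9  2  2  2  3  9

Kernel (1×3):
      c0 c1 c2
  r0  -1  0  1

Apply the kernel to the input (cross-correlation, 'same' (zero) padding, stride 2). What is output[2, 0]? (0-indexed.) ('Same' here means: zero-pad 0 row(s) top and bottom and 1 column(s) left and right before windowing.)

9

The receptive field on the zero-padded input at this output position is [0 8 9]. Elementwise product with the kernel and sum: 0·-1 + 9·1.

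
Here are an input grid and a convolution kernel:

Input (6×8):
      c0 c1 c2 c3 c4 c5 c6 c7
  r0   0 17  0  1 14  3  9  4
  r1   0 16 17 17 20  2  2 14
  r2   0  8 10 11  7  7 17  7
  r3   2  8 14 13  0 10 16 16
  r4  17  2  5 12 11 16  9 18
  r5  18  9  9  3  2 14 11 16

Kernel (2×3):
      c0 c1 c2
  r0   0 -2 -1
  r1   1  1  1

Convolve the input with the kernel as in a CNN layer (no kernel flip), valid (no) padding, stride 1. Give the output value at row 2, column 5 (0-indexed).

The receptive field on the input at this output position is [7 17 7 / 10 16 16]. Elementwise product with the kernel and sum: 17·-2 + 7·-1 + 10·1 + 16·1 + 16·1.

1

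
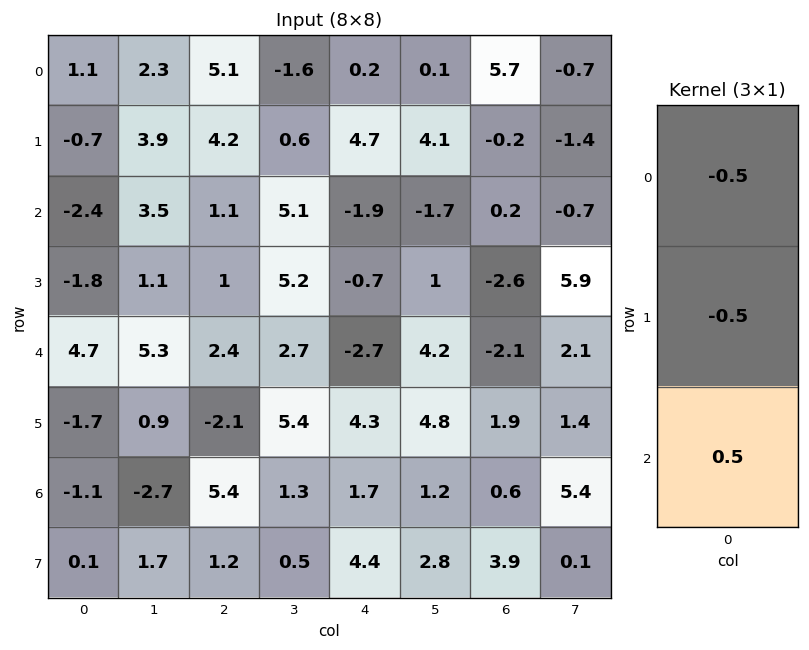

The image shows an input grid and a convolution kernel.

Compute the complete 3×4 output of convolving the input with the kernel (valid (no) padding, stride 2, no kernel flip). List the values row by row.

Output[0,0]: The receptive field on the input at this output position is [1.1 / -0.7 / -2.4]. Elementwise product with the kernel and sum: 1.1·-0.5 + -0.7·-0.5 + -2.4·0.5.

-1.4 -4.1 -3.4 -2.65
4.45 0.15 -0.05 0.15
-2.05 2.55 0.05 0.4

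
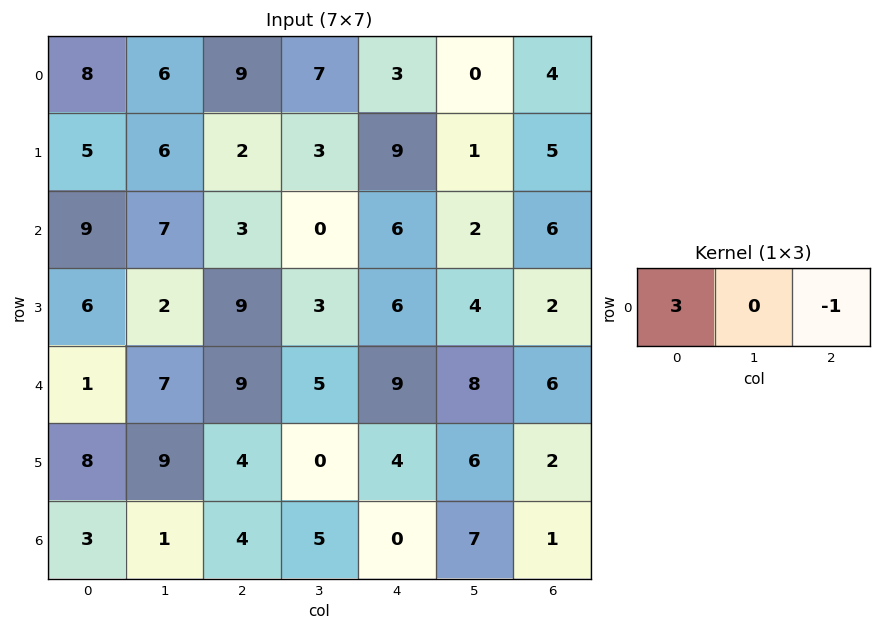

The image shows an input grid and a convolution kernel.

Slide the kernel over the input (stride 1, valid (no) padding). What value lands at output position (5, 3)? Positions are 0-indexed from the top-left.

The receptive field on the input at this output position is [0 4 6]. Elementwise product with the kernel and sum: 0·3 + 6·-1.

-6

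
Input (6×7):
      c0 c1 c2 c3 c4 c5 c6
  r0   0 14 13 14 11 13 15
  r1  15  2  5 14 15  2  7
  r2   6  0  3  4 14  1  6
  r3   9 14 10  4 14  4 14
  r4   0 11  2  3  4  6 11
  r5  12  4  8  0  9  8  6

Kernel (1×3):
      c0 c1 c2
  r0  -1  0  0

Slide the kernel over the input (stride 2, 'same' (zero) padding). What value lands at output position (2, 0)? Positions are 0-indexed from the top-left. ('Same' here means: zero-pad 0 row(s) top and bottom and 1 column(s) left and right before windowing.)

The receptive field on the zero-padded input at this output position is [0 0 11]. Elementwise product with the kernel and sum: 0·-1.

0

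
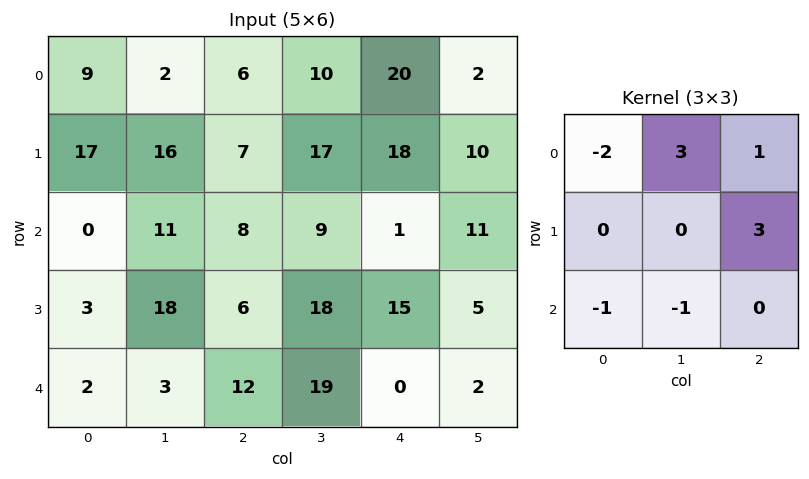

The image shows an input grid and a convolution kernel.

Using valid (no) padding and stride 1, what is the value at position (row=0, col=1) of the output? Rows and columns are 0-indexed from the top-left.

56

The receptive field on the input at this output position is [2 6 10 / 16 7 17 / 11 8 9]. Elementwise product with the kernel and sum: 2·-2 + 6·3 + 10·1 + 17·3 + 11·-1 + 8·-1.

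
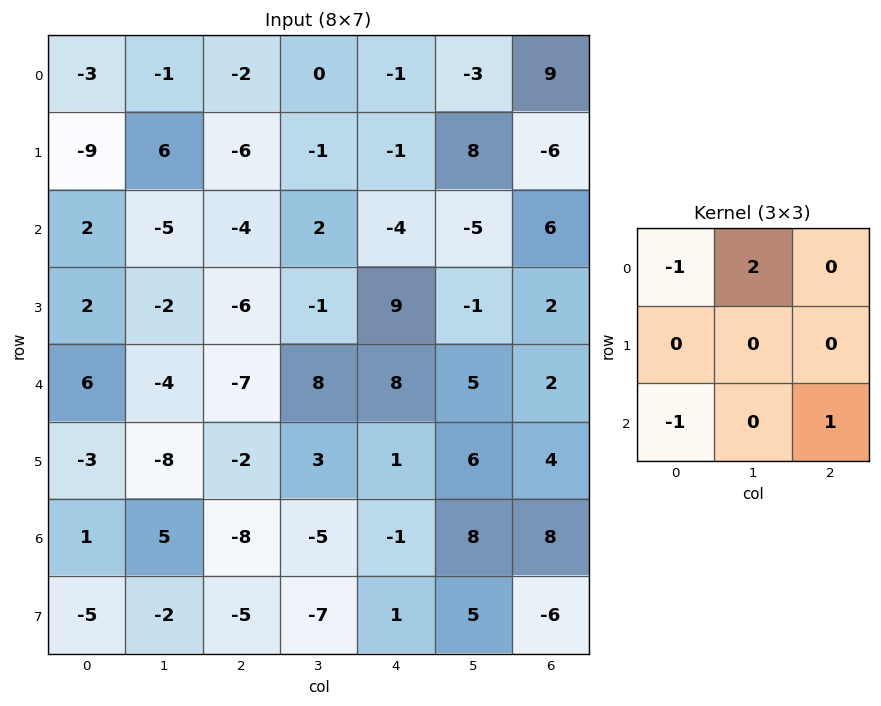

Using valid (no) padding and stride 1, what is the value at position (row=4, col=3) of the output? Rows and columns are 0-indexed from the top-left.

The receptive field on the input at this output position is [8 8 5 / 3 1 6 / -5 -1 8]. Elementwise product with the kernel and sum: 8·-1 + 8·2 + -5·-1 + 8·1.

21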